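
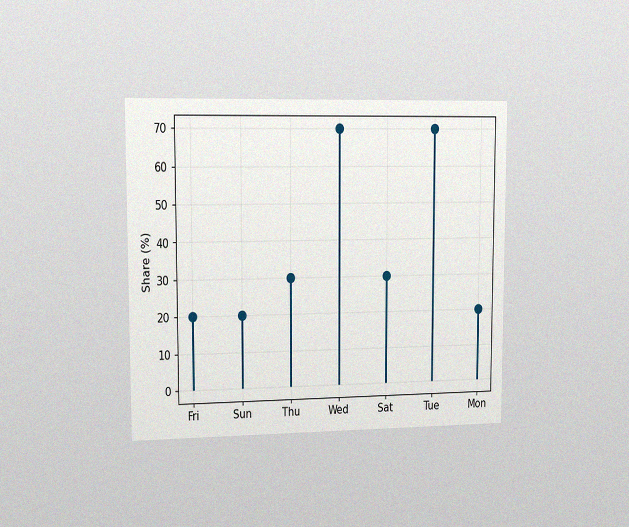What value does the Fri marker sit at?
The chart is viewed slightly from the left, with some photo noise. The Fri marker sits at 20%.

20%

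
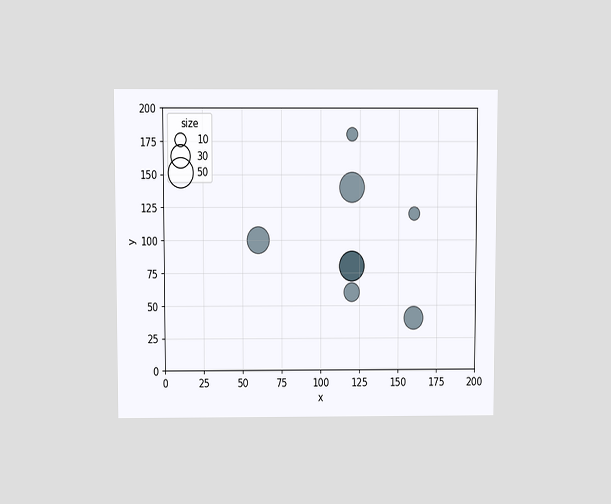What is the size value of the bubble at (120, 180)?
10

The chart is viewed slightly from above. Matching the bubble at (120, 180) against the size legend gives 10.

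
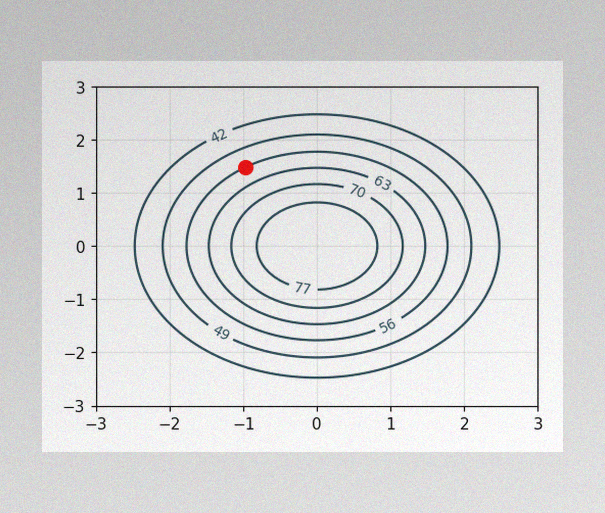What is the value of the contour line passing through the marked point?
56

The image has some photo noise and uneven lighting. The marked point sits on the contour labelled 56.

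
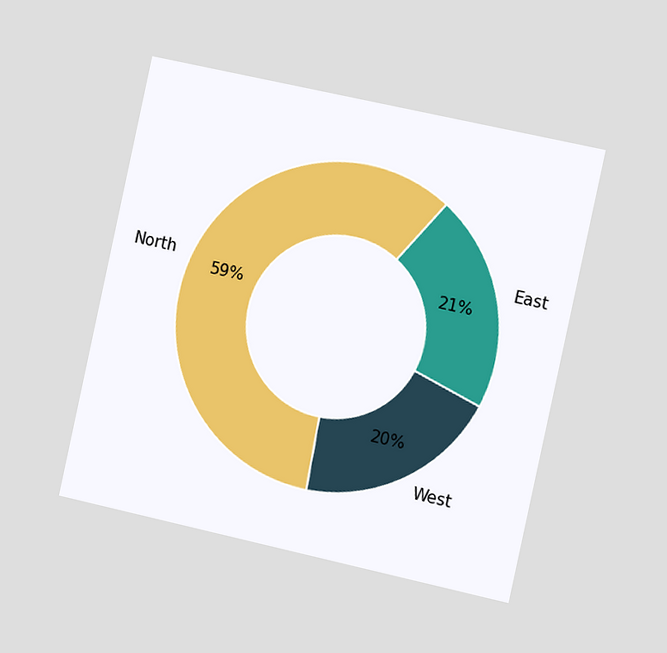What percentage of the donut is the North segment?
59%

The chart is tilted about 12° clockwise and viewed at a slight angle. The North segment takes up 59% of the ring.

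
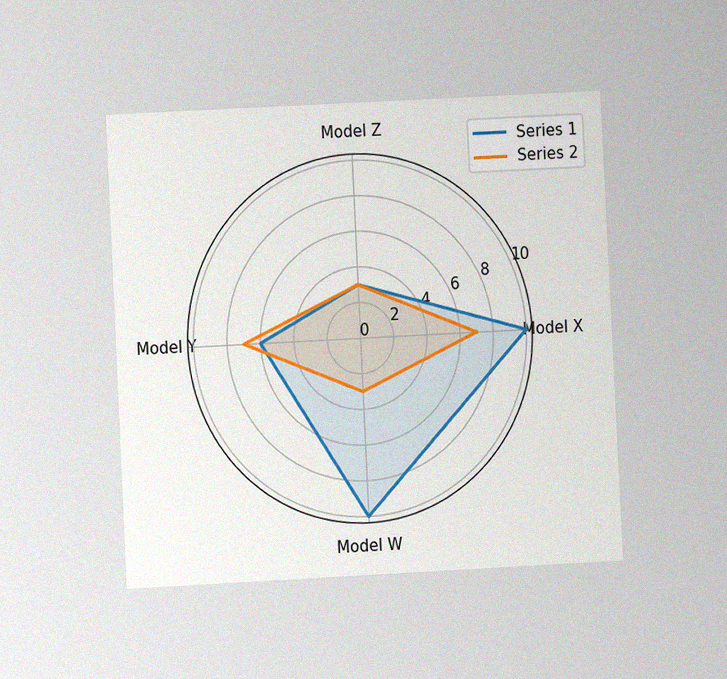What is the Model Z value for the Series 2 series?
3

The chart is tilted about 3° counter-clockwise and viewed at a slight angle, with some photo noise. On the Model Z axis, Series 2 reaches 3.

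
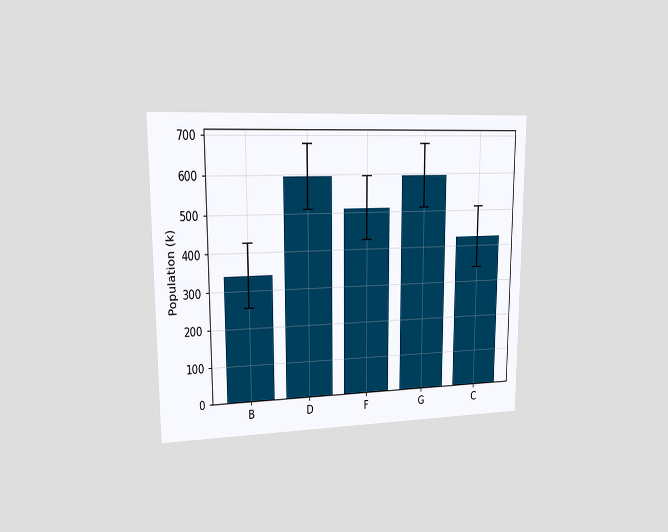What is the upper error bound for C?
510k

The chart is viewed slightly from the left. The C bar's upper whisker reaches 510k.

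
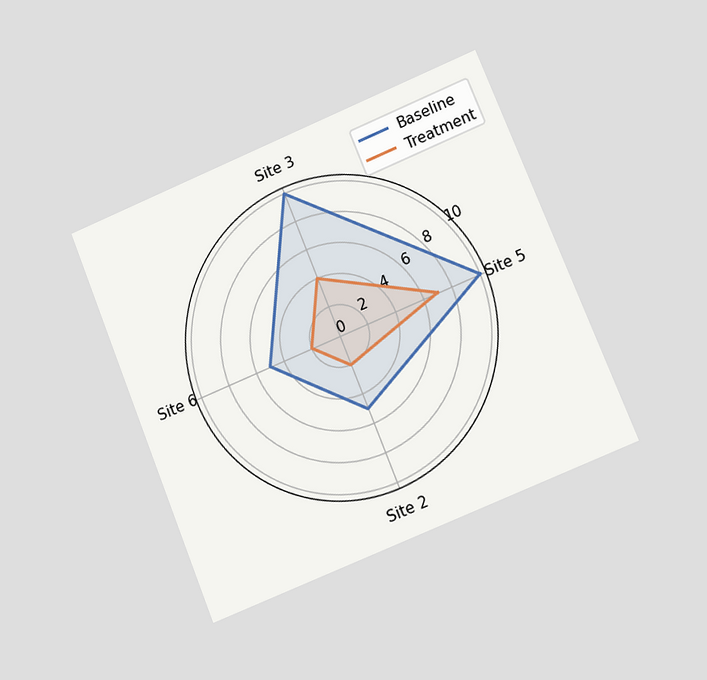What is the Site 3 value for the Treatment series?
The chart is tilted about 22° counter-clockwise and viewed at a slight angle. On the Site 3 axis, Treatment reaches 4.

4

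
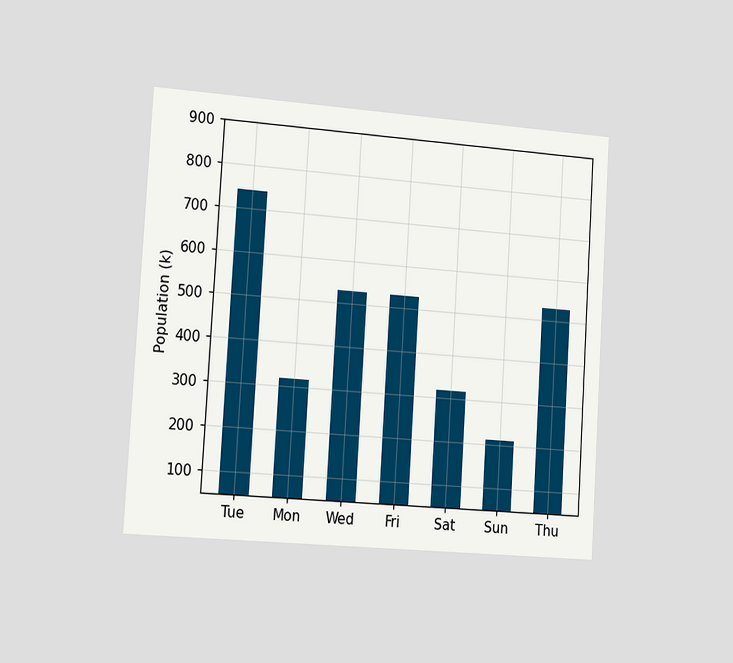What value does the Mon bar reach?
318k

The chart is tilted about 3° clockwise and viewed slightly from the left. Reading along the chart's y-axis, the Mon bar reaches 318k.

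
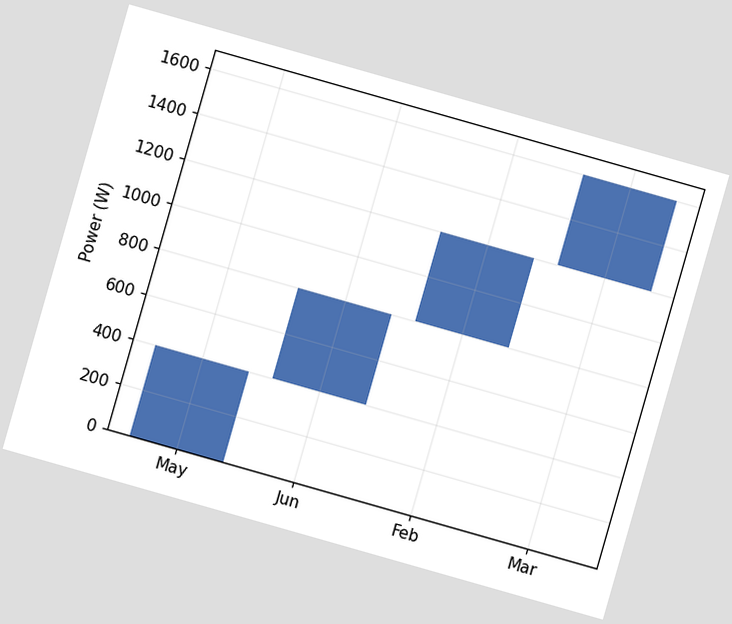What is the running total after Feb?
The chart is tilted about 16° clockwise. After Feb the running total reaches 1200W.

1200W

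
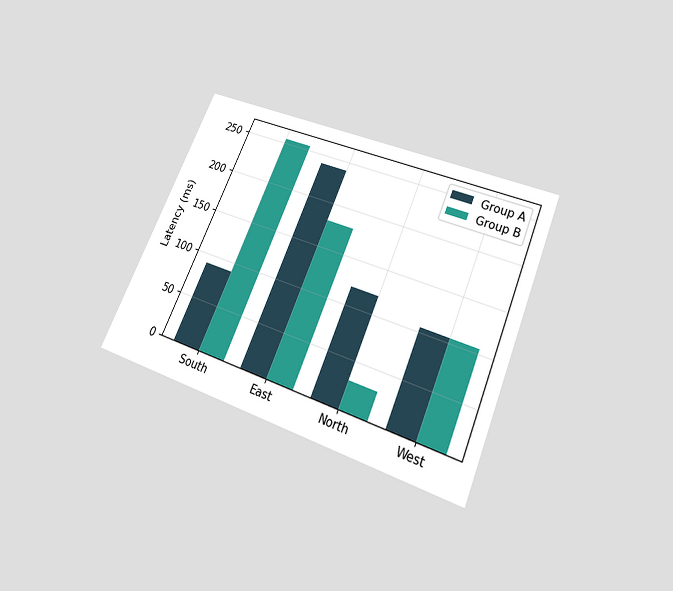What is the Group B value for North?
The chart is tilted about 23° clockwise and viewed slightly from below. The Group B bar at North reaches 30ms on the y-axis.

30ms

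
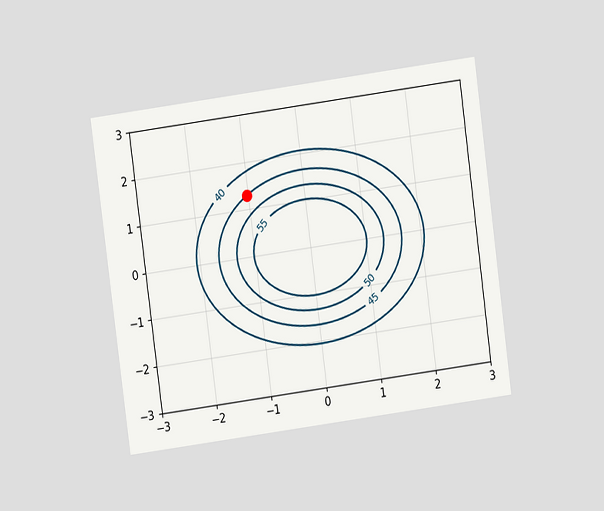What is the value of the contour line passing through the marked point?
The chart is tilted about 8° counter-clockwise and viewed at a slight angle. The marked point sits on the contour labelled 45.

45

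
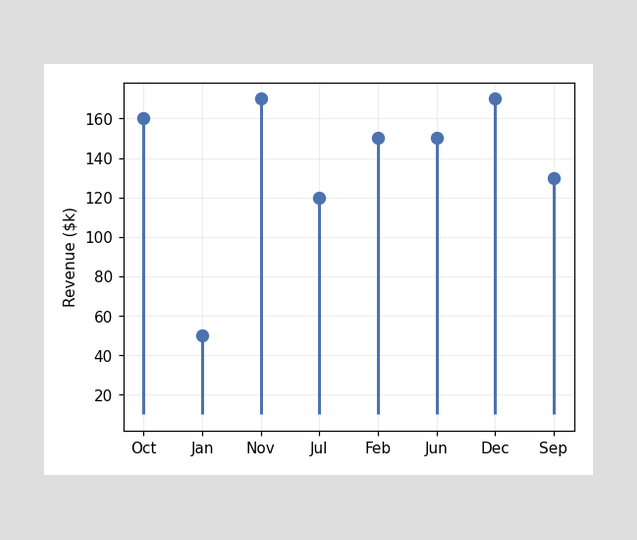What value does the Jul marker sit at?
The Jul marker sits at $120k.

$120k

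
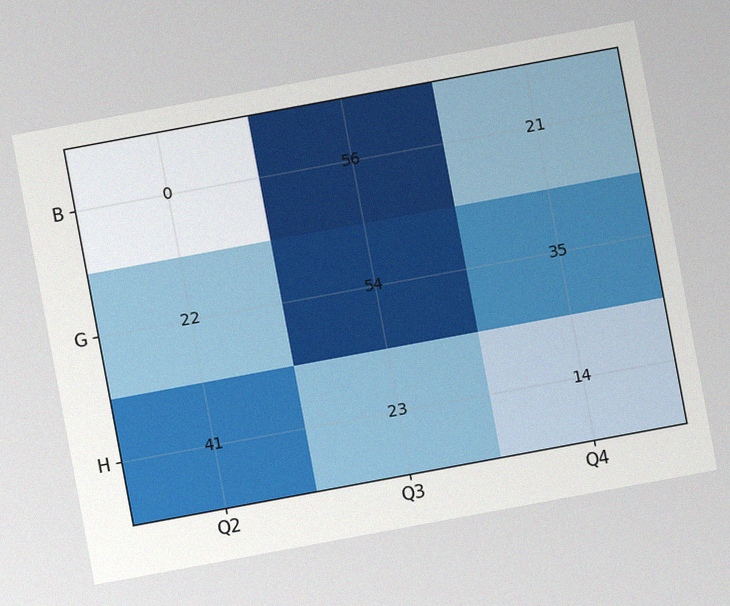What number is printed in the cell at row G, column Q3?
54

The chart is tilted about 10° counter-clockwise, with some photo noise. The (G, Q3) cell reads 54.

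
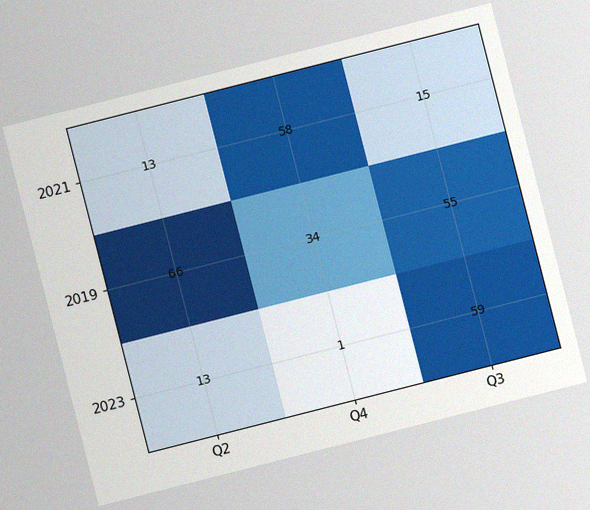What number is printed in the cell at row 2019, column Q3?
The chart is tilted about 14° counter-clockwise, with some photo noise. The (2019, Q3) cell reads 55.

55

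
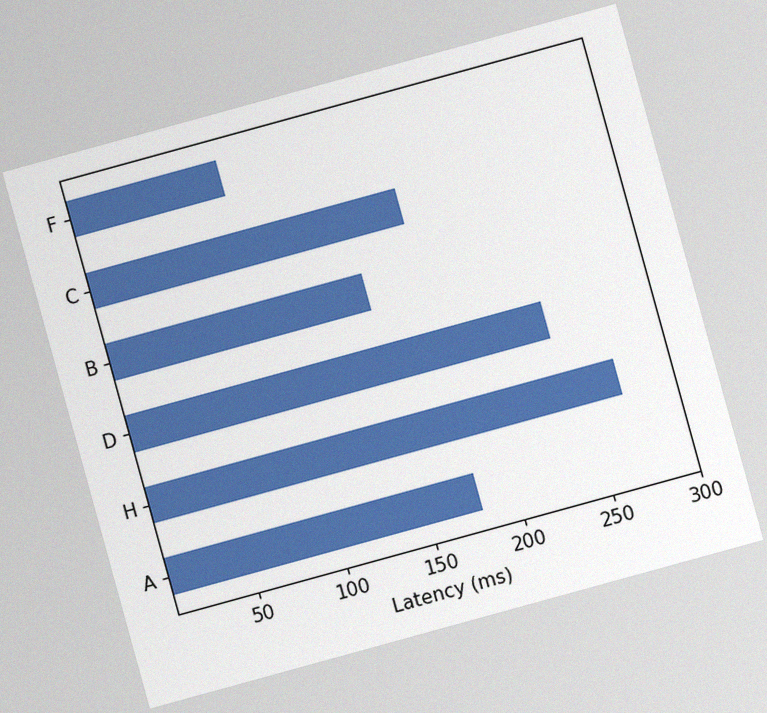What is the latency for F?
90ms

The chart is tilted about 15° counter-clockwise, with some photo noise. Reading along the chart's x-axis, the F bar reaches 90ms.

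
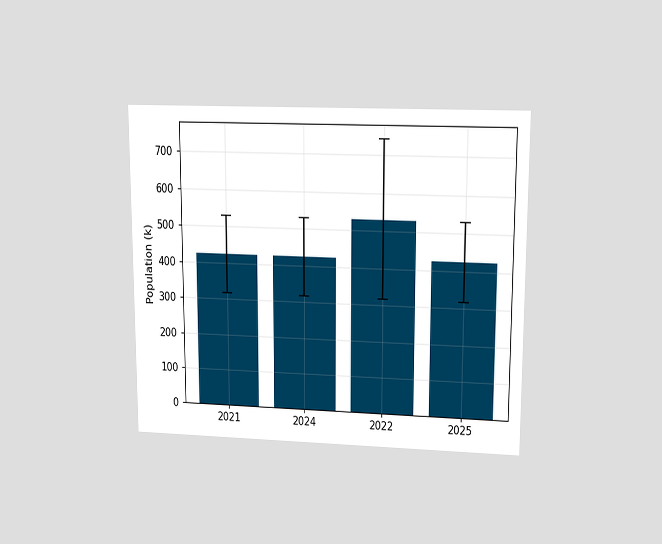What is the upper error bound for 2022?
742k

The chart is viewed at a slight angle. The 2022 bar's upper whisker reaches 742k.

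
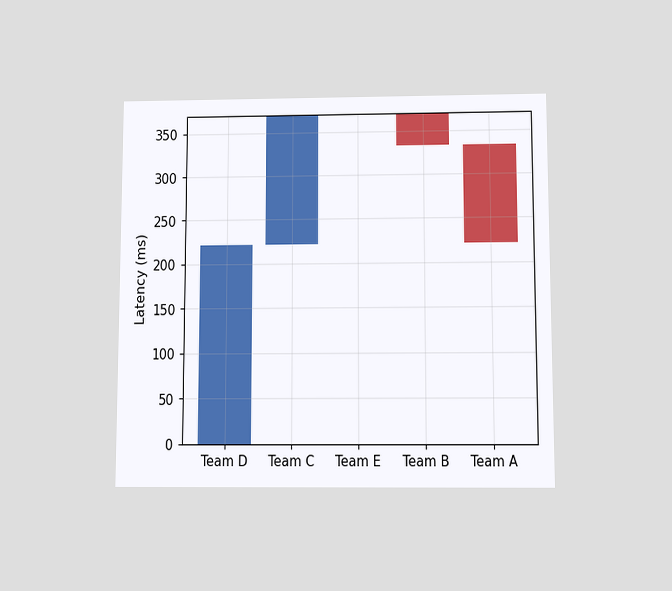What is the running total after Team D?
The chart is viewed slightly from below. After Team D the running total reaches 222ms.

222ms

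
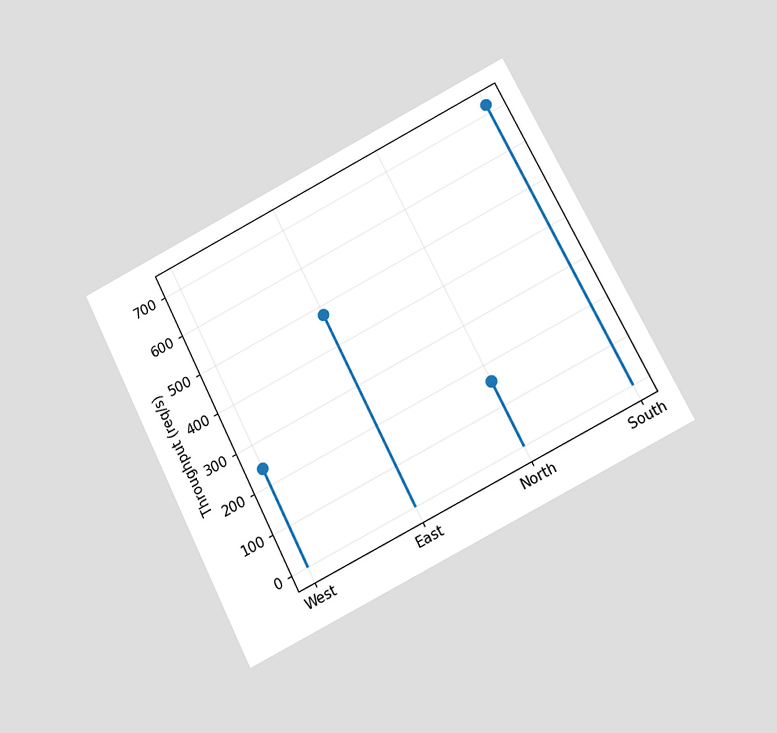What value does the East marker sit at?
The chart is tilted about 27° counter-clockwise and viewed slightly from below. The East marker sits at 480req/s.

480req/s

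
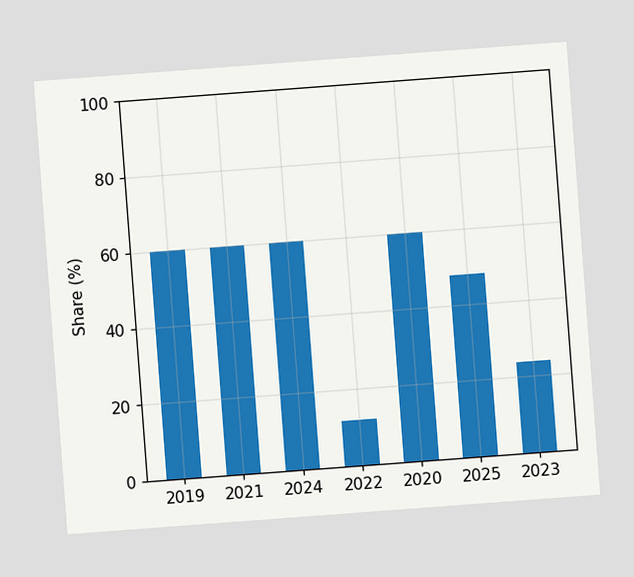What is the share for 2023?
The chart is tilted about 4° counter-clockwise. Reading along the chart's y-axis, the 2023 bar reaches 24%.

24%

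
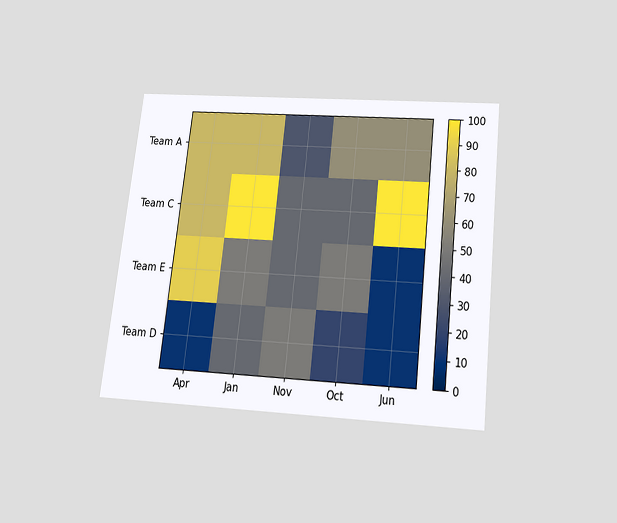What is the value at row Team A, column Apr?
The chart is tilted about 6° clockwise and viewed slightly from below. Matching cell (Team A, Apr) against the colorbar gives 80.

80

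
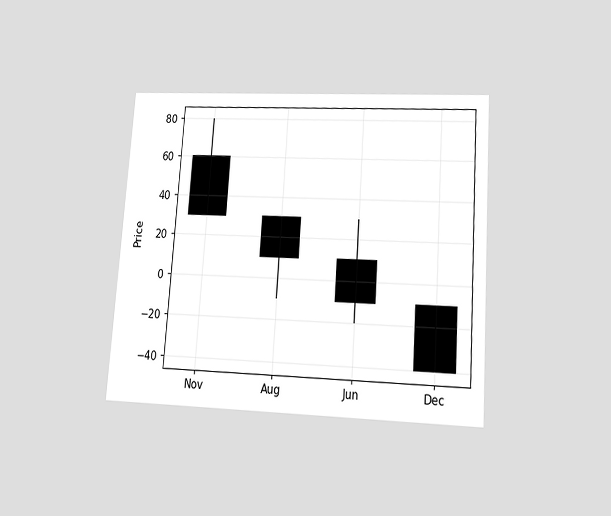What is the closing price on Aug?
10

The chart is tilted about 4° clockwise and viewed slightly from below. The Aug candle closes at 10.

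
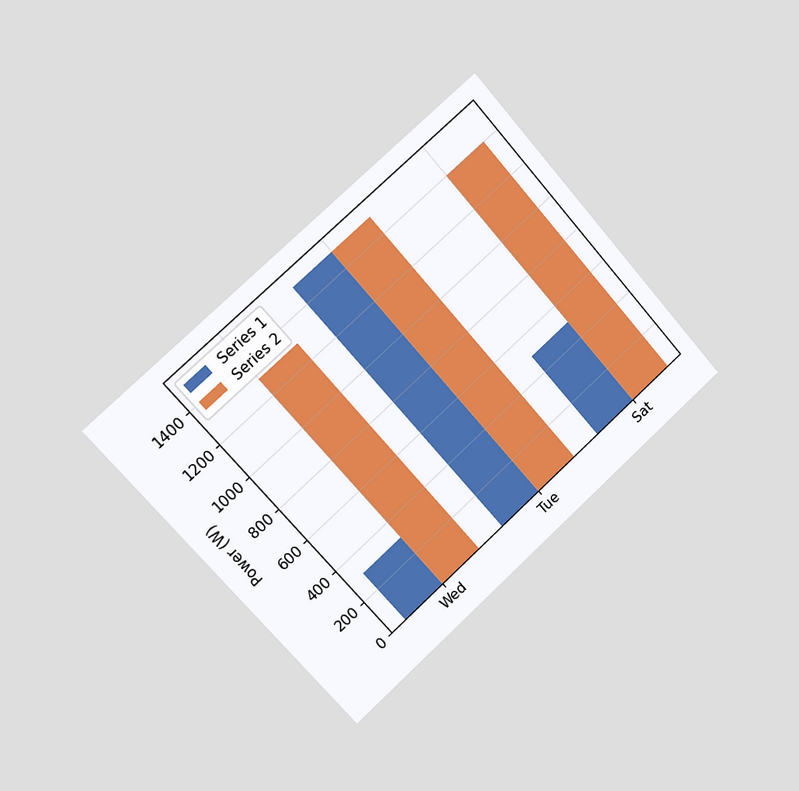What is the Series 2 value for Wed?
1300W

The chart is tilted about 42° counter-clockwise and viewed slightly from the left. The Series 2 bar at Wed reaches 1300W on the y-axis.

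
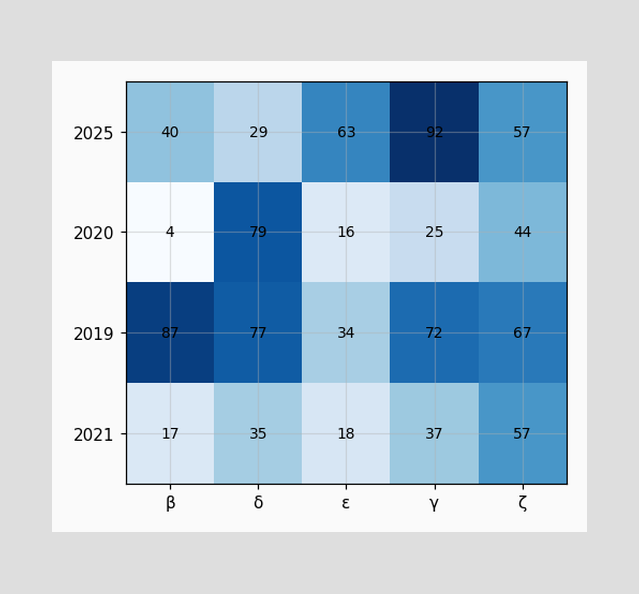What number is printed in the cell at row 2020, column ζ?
44

The (2020, ζ) cell reads 44.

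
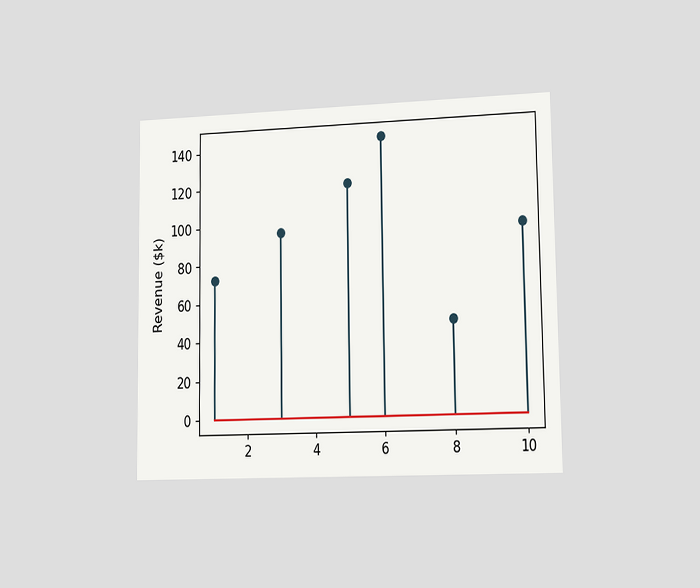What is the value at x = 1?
The chart is viewed slightly from the right. The stem at x=1 reaches $72k.

$72k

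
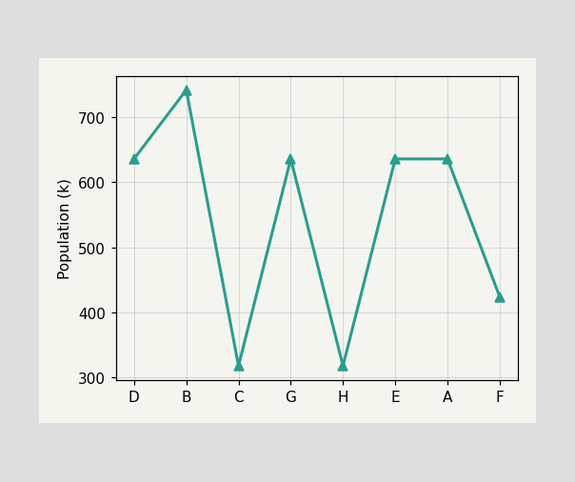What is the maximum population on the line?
The highest point is at B, and reading across to the y-axis gives 742k.

742k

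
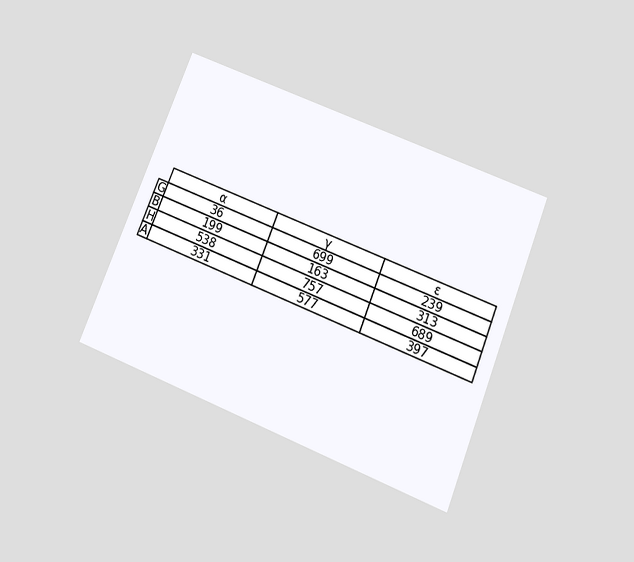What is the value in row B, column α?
199

The chart is tilted about 22° clockwise and viewed slightly from below. The (B, α) cell reads 199.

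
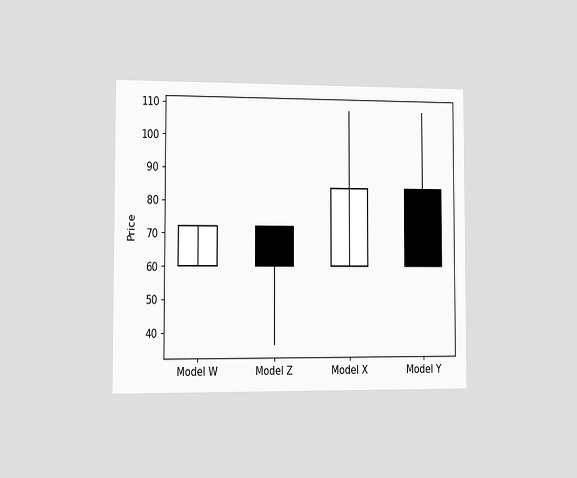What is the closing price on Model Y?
60

The chart is viewed slightly from the left. The Model Y candle closes at 60.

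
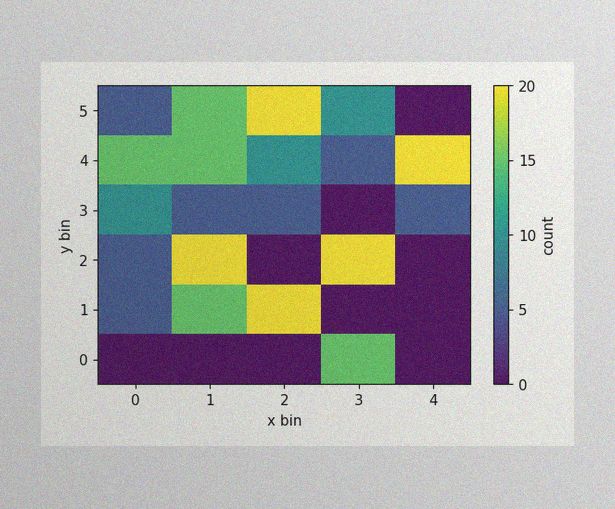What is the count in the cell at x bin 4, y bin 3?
The image has some photo noise and uneven lighting. Matching the cell (4, 3) against the colorbar gives 5.

5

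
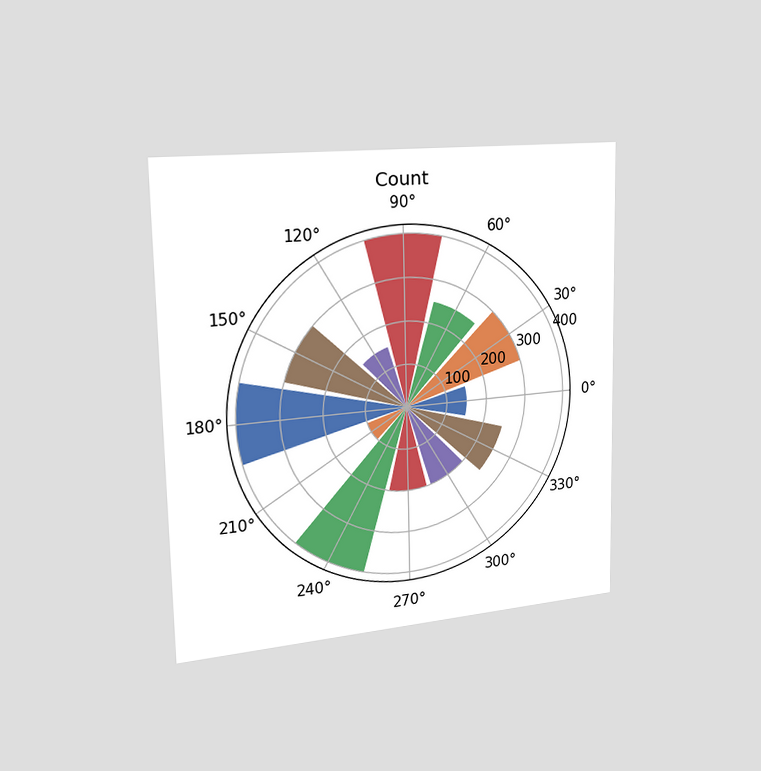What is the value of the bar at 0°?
The chart is viewed slightly from the left. The bar at 0° reaches 150 on the radial axis.

150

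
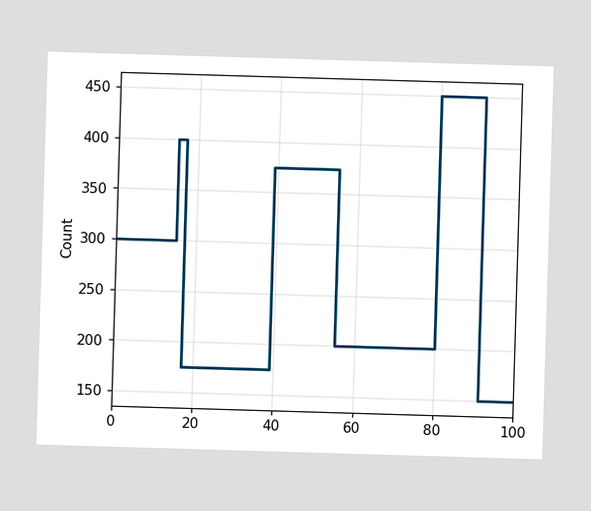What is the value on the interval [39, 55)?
On [39, 55) the step sits at 375.

375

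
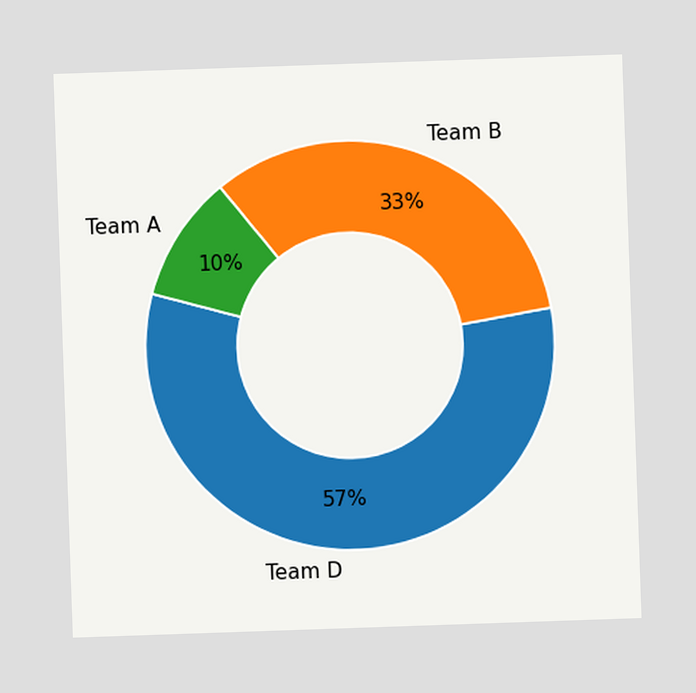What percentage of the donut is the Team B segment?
The Team B segment takes up 33% of the ring.

33%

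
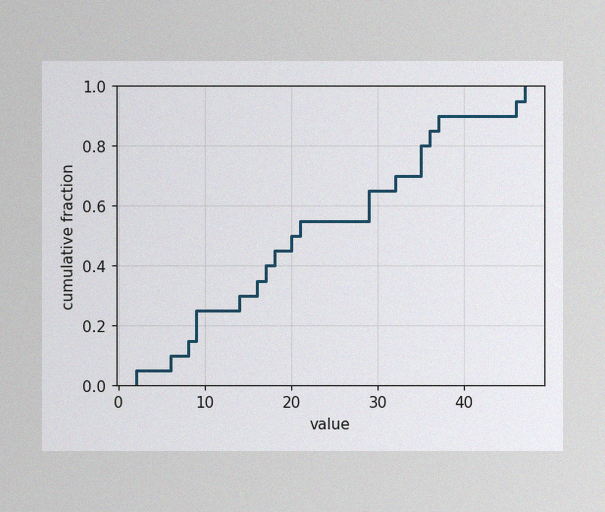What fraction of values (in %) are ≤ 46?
The image has some photo noise and uneven lighting. At x=46 the ECDF step is at 95%.

95%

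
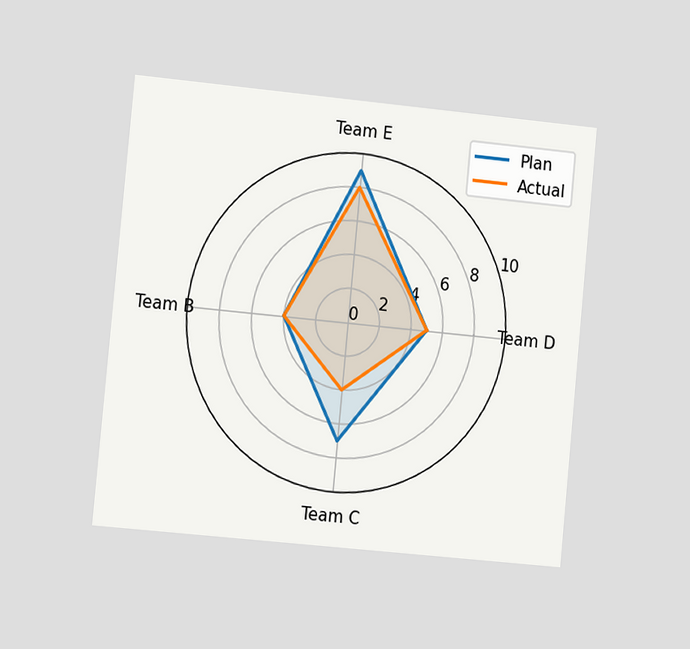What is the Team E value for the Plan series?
9

The chart is tilted about 5° clockwise and viewed at a slight angle. On the Team E axis, Plan reaches 9.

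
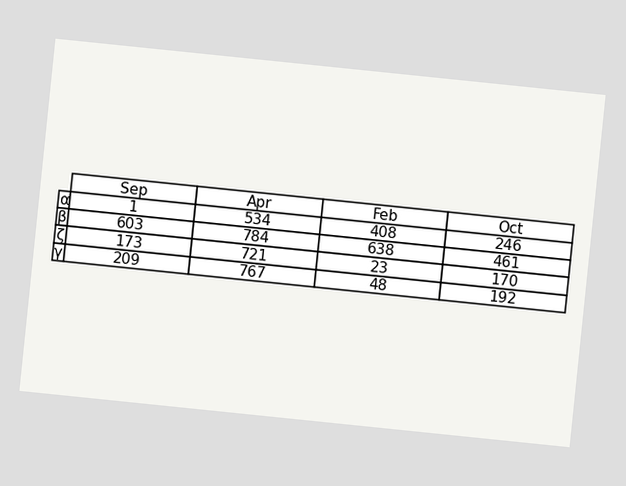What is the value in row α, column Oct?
The chart is tilted about 6° clockwise. The (α, Oct) cell reads 246.

246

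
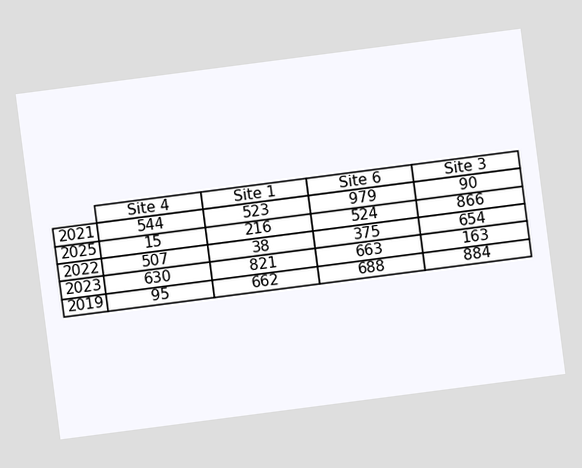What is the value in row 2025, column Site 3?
866

The chart is tilted about 7° counter-clockwise. The (2025, Site 3) cell reads 866.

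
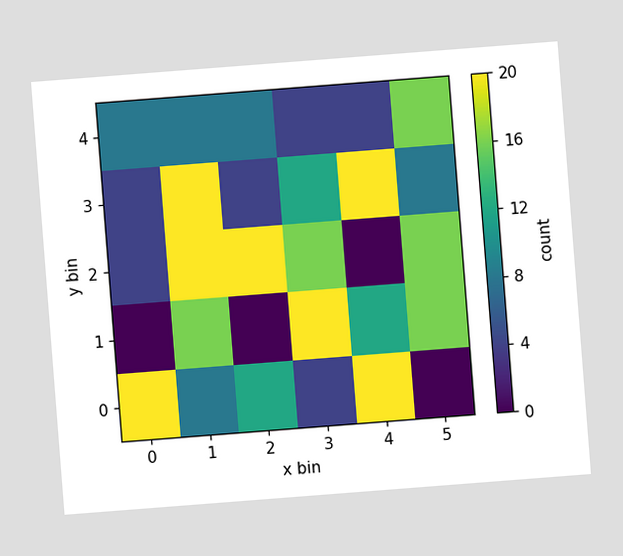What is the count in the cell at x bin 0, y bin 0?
The chart is tilted about 4° counter-clockwise. Matching the cell (0, 0) against the colorbar gives 20.

20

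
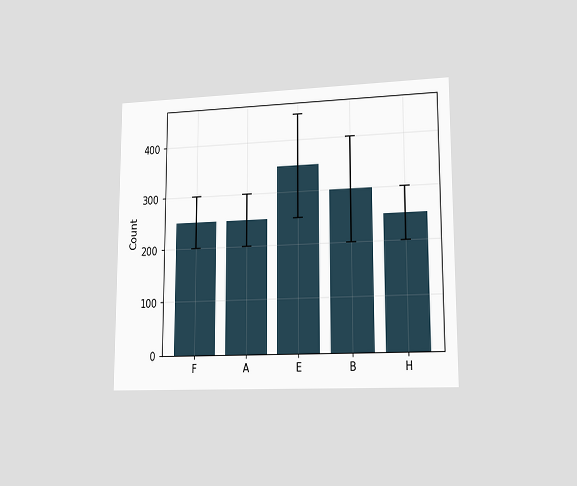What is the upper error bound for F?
The chart is viewed slightly from the right. The F bar's upper whisker reaches 300.

300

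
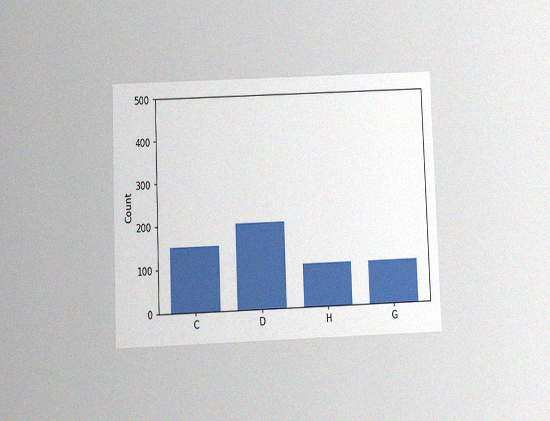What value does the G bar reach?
The chart is tilted about 2° counter-clockwise and viewed slightly from below, with some photo noise. Reading along the chart's y-axis, the G bar reaches 100.

100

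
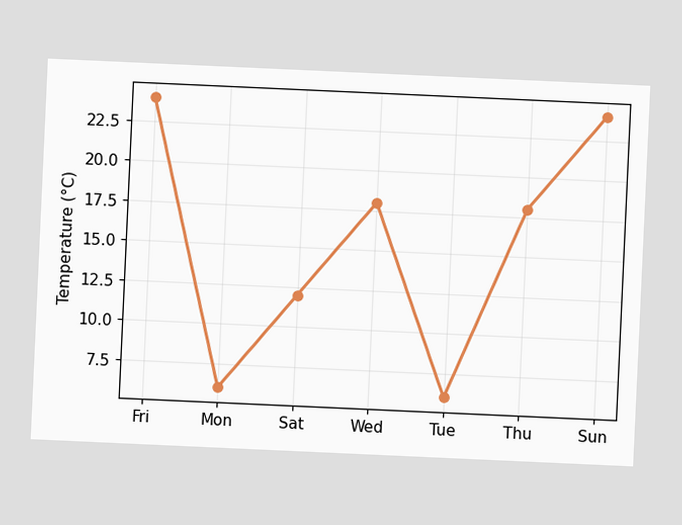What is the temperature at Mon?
The chart is tilted about 3° clockwise. At Mon, the line is at 6°C.

6°C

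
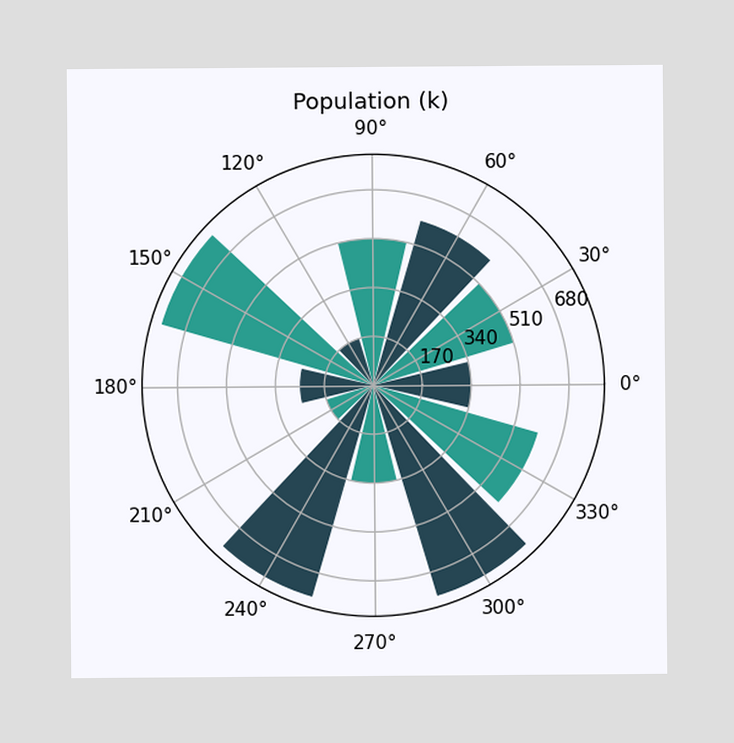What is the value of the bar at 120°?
170k

The bar at 120° reaches 170k on the radial axis.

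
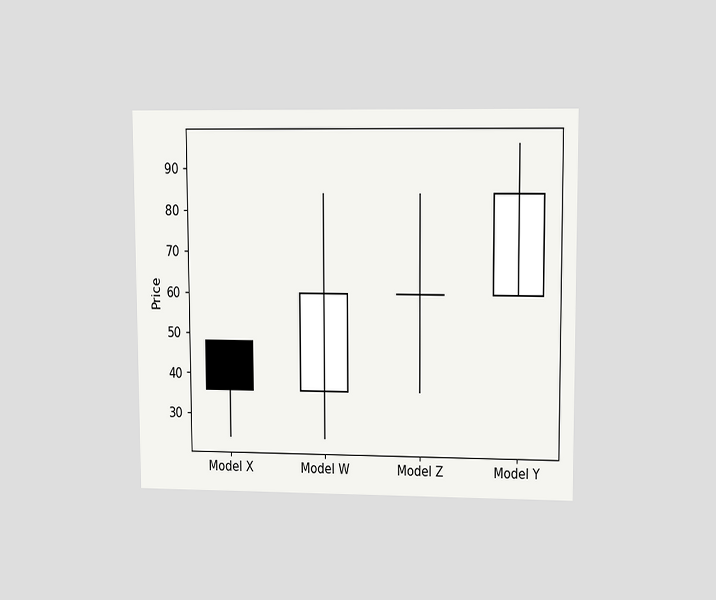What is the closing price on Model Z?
The chart is viewed at a slight angle. The Model Z candle closes at 60.

60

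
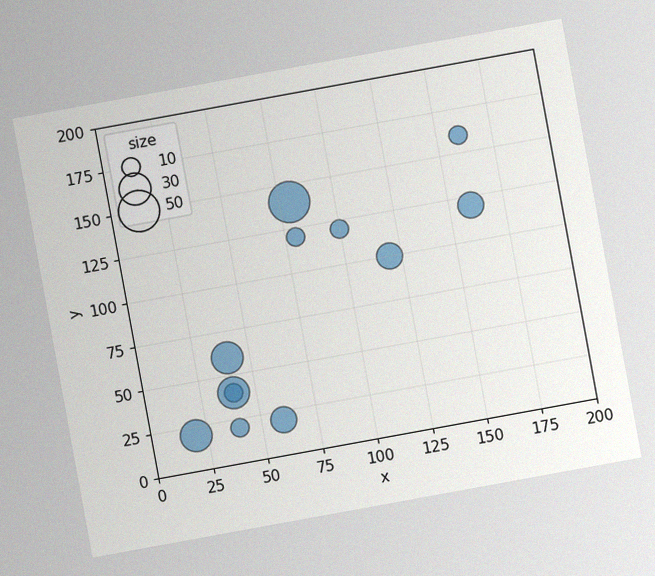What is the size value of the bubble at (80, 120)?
10

The chart is tilted about 10° counter-clockwise, with some photo noise. Matching the bubble at (80, 120) against the size legend gives 10.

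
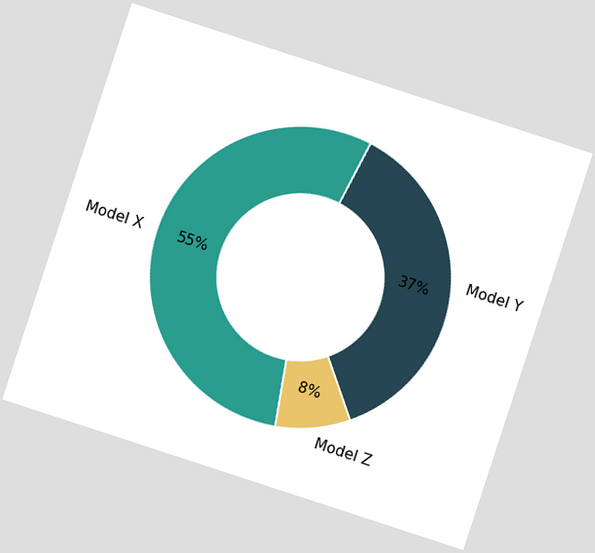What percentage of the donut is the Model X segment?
55%

The chart is tilted about 18° clockwise. The Model X segment takes up 55% of the ring.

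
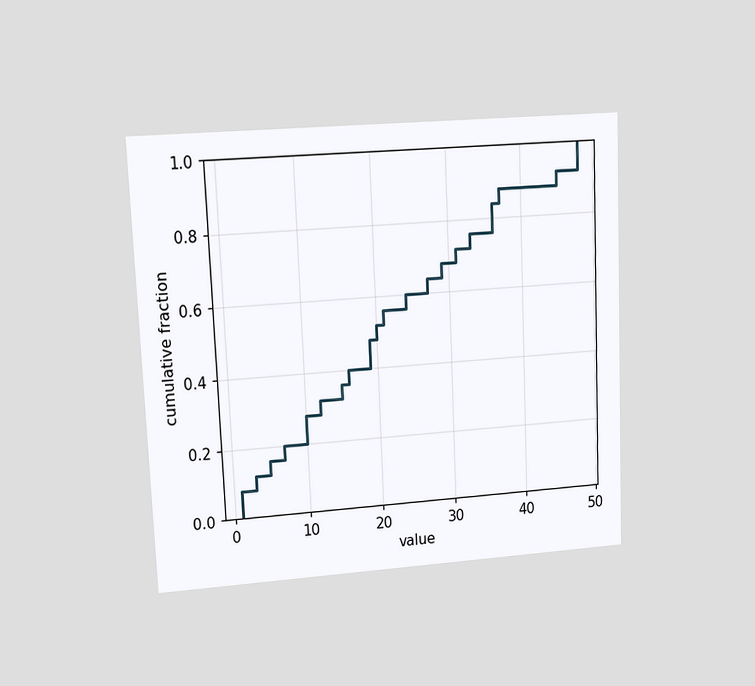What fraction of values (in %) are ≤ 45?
92%

The chart is tilted about 2° counter-clockwise and viewed at a slight angle. At x=45 the ECDF step is at 92%.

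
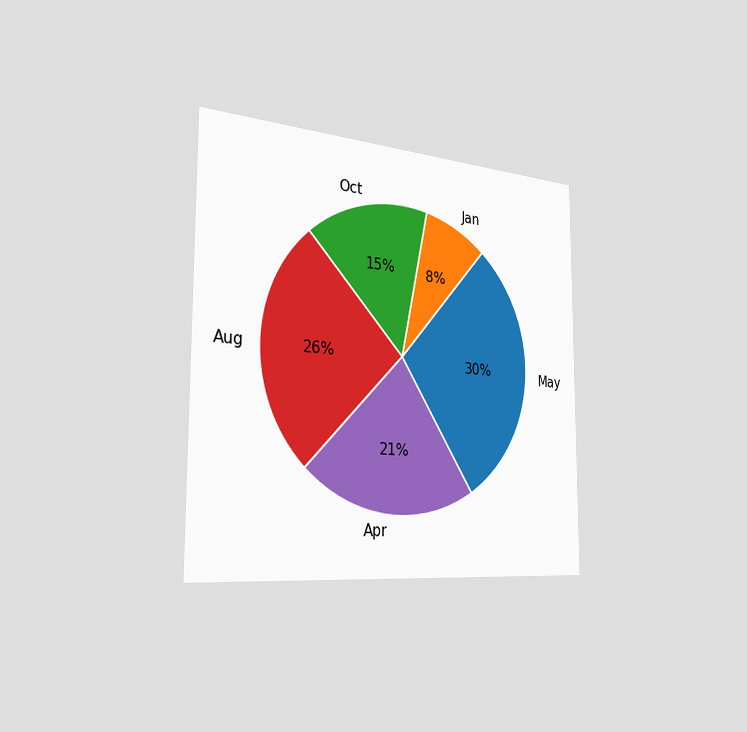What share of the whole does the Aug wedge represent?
26%

The chart is viewed slightly from the left. The Aug slice takes up 26% of the pie.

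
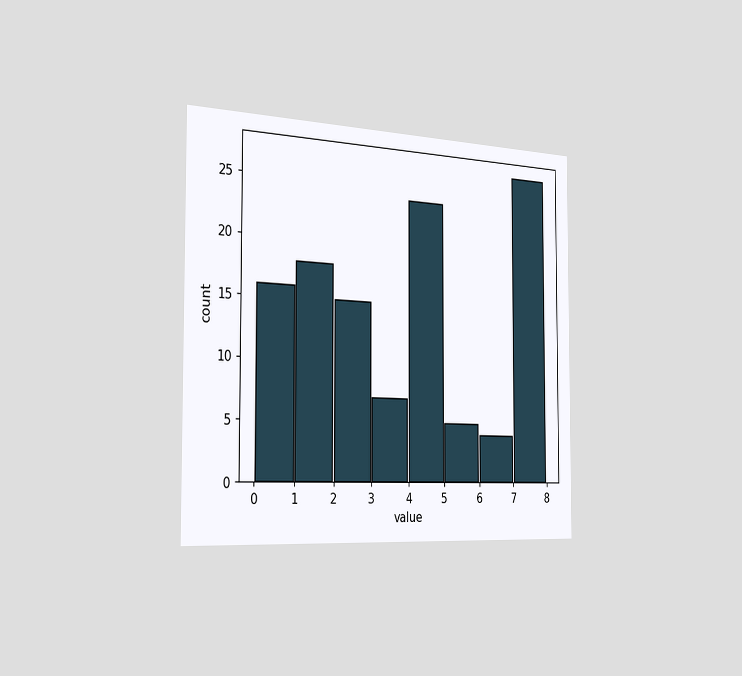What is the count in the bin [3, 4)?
The chart is viewed slightly from the left. The [3, 4) bin has height 7.

7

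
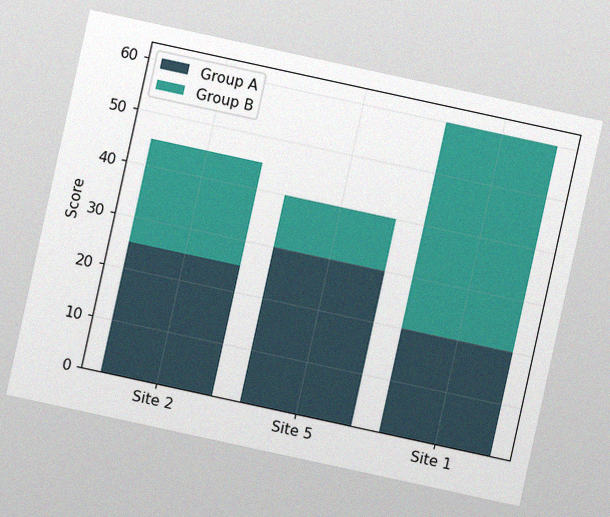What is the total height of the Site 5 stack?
The chart is tilted about 12° clockwise, with some photo noise. The Site 5 stack's top reaches 40 on the y-axis.

40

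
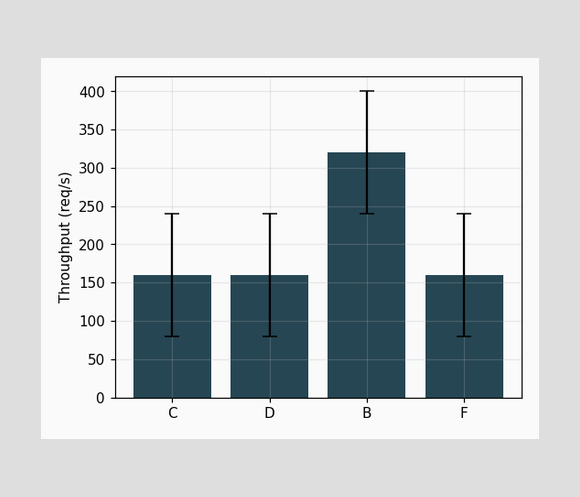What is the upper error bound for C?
The C bar's upper whisker reaches 240req/s.

240req/s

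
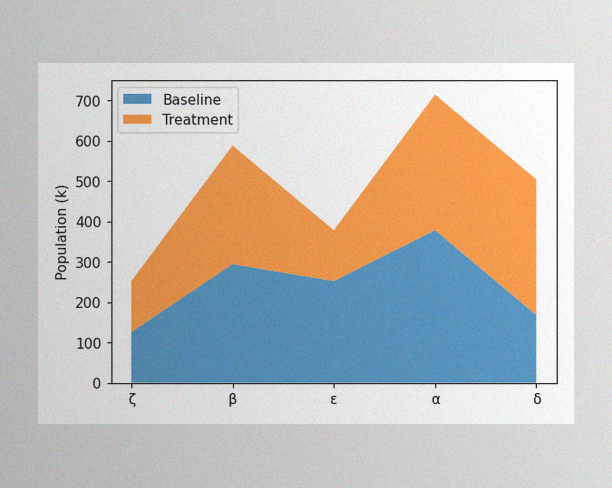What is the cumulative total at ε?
378k

The image has some photo noise and uneven lighting. The stacked total at ε reaches 378k.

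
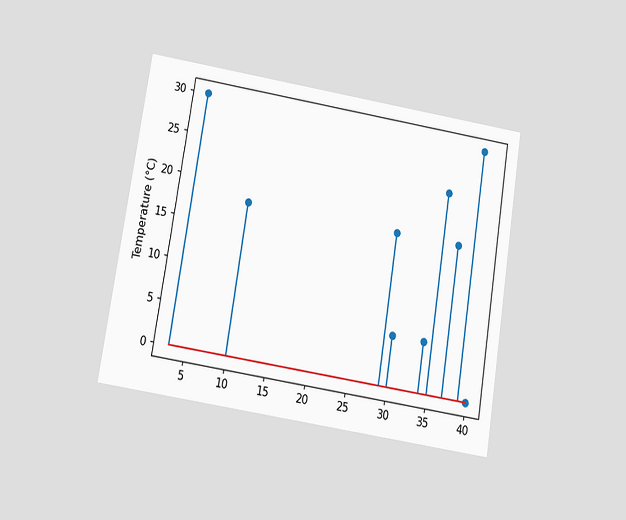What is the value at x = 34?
The chart is tilted about 9° clockwise and viewed at a slight angle. The stem at x=34 reaches 6°C.

6°C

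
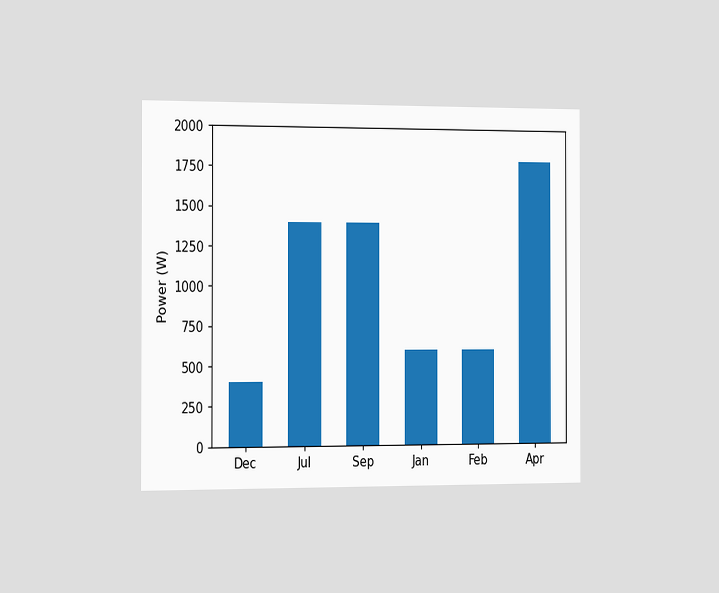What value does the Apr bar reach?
The chart is viewed slightly from the left. Reading along the chart's y-axis, the Apr bar reaches 1800W.

1800W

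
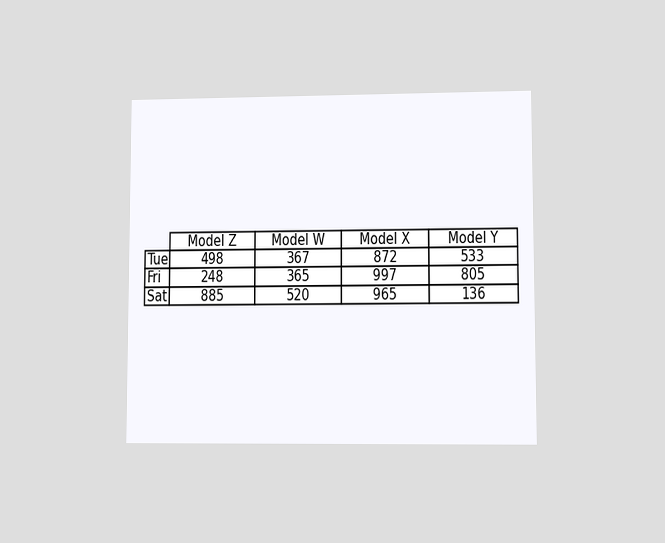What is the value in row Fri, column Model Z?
248

The chart is viewed at a slight angle. The (Fri, Model Z) cell reads 248.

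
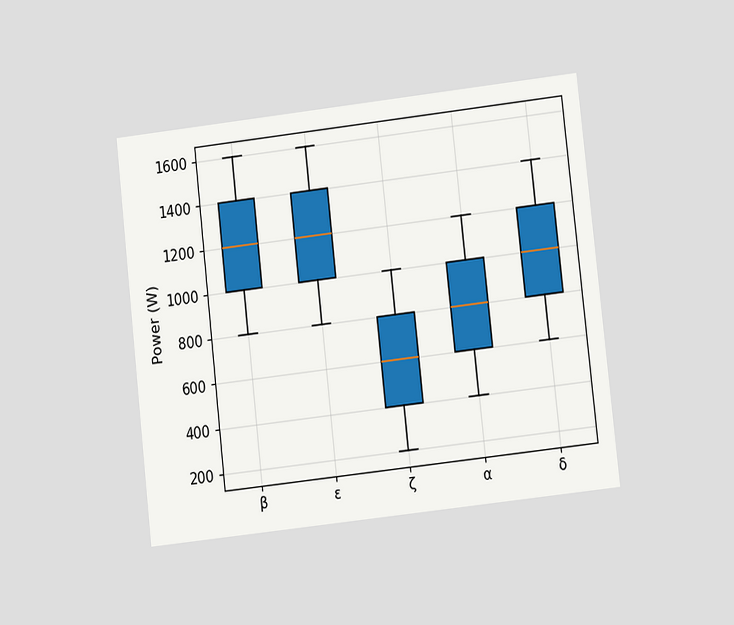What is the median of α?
800W

The chart is tilted about 6° counter-clockwise and viewed at a slight angle. The median line in the α box sits at 800W.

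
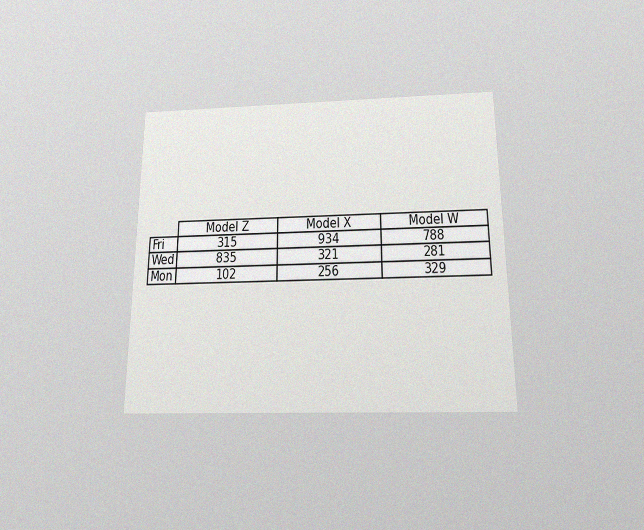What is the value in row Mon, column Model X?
256

The chart is viewed slightly from below, with some photo noise. The (Mon, Model X) cell reads 256.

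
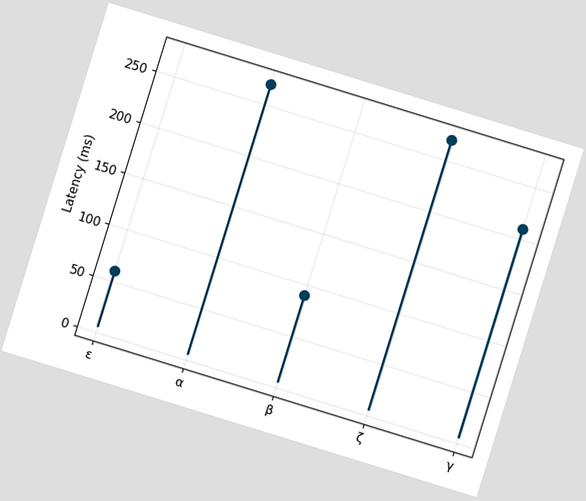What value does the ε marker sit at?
The chart is tilted about 17° clockwise. The ε marker sits at 60ms.

60ms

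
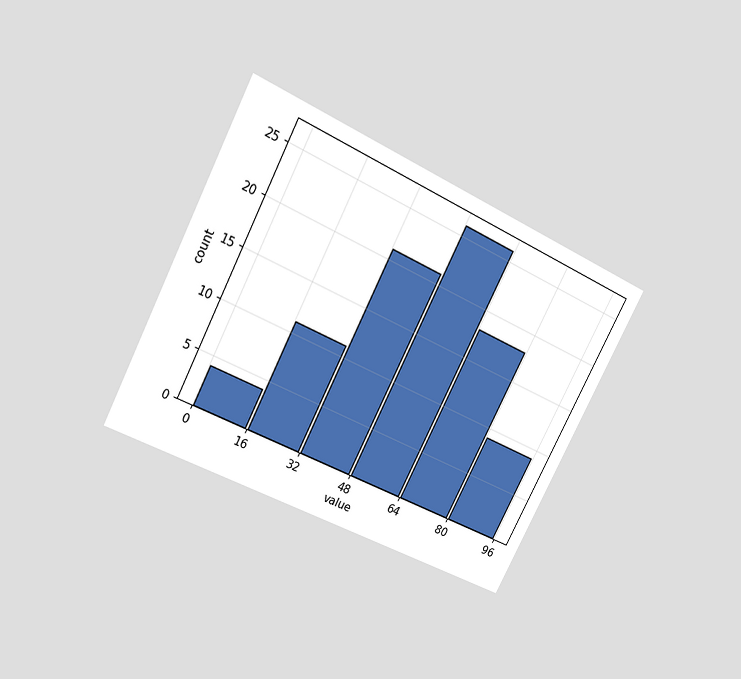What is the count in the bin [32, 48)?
21

The chart is tilted about 27° clockwise and viewed at a slight angle. The [32, 48) bin has height 21.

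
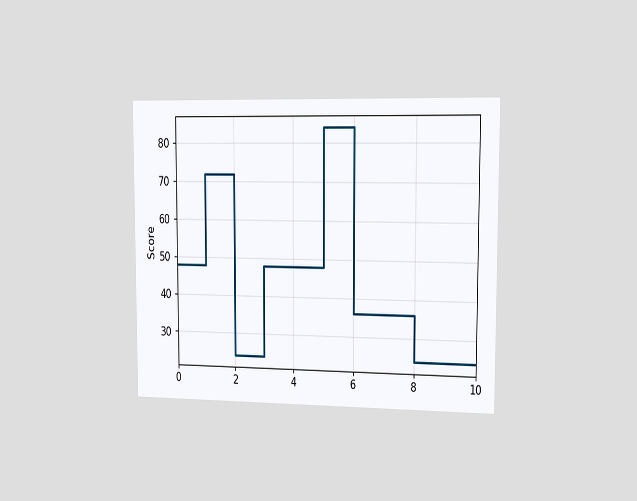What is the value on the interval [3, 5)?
The chart is viewed slightly from the right. On [3, 5) the step sits at 48.

48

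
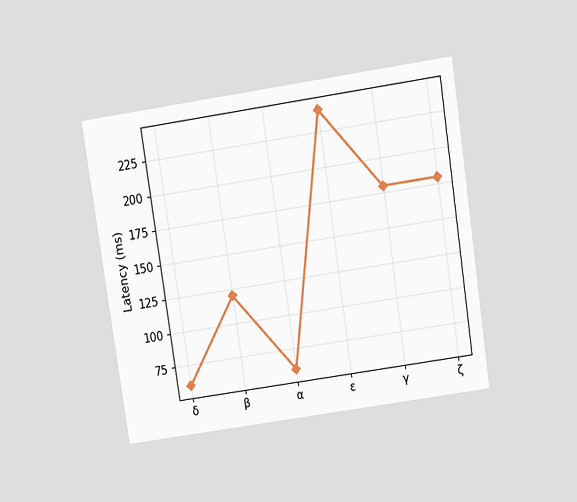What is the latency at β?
The chart is tilted about 9° counter-clockwise and viewed slightly from above. At β, the line is at 120ms.

120ms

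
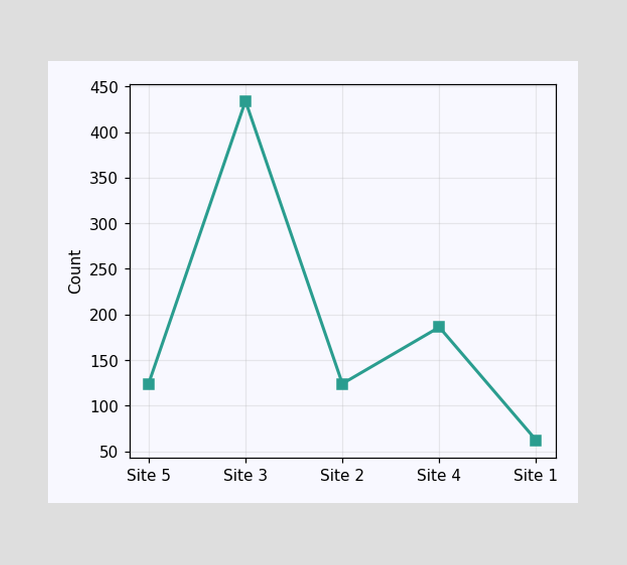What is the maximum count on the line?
The highest point is at Site 3, and reading across to the y-axis gives 434.

434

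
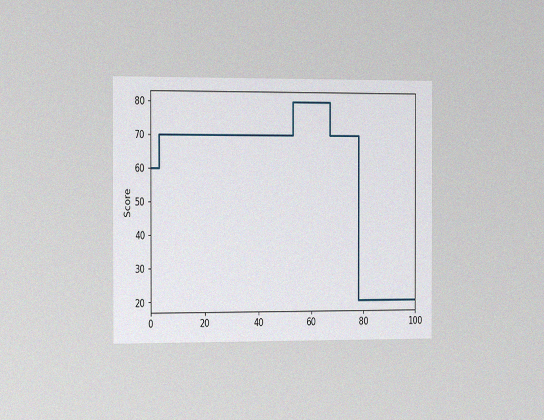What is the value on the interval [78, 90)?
20

The chart is viewed slightly from the left, with some photo noise. On [78, 90) the step sits at 20.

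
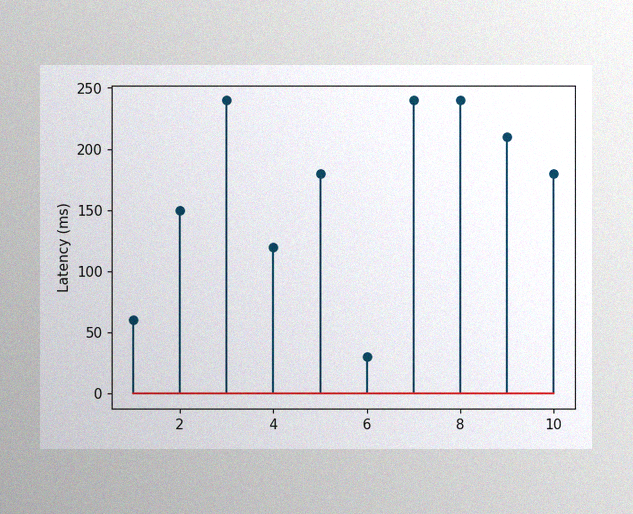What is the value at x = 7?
The image has some photo noise and uneven lighting. The stem at x=7 reaches 240ms.

240ms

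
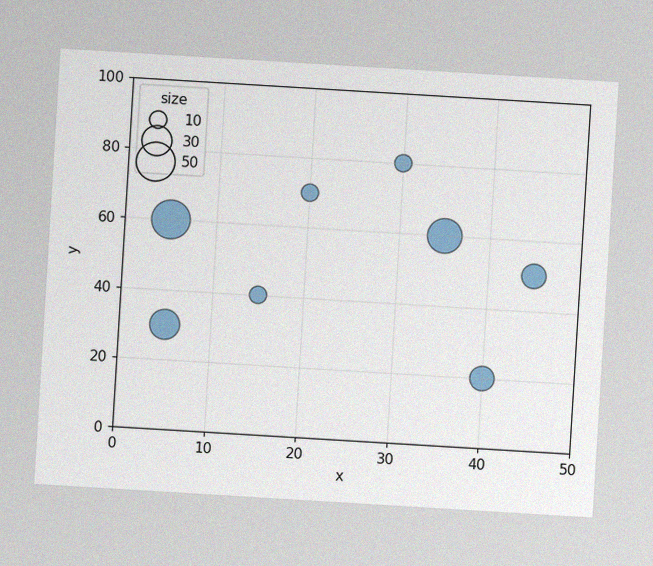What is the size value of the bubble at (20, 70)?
The chart is tilted about 3° clockwise, with some photo noise. Matching the bubble at (20, 70) against the size legend gives 10.

10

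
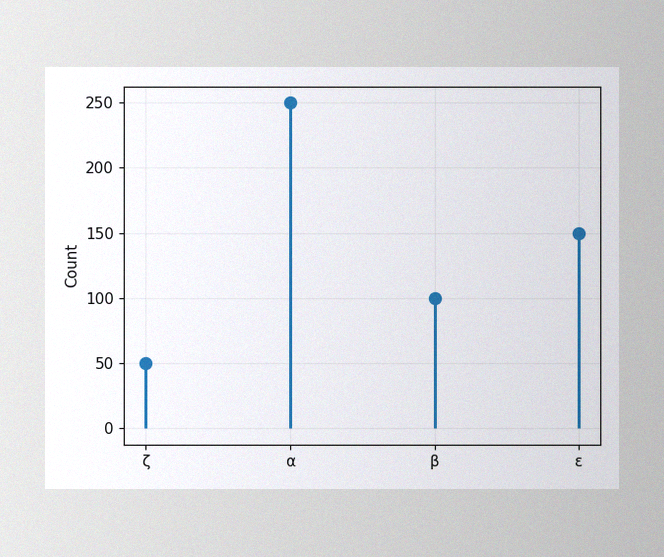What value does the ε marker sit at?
150

The image has some photo noise and uneven lighting. The ε marker sits at 150.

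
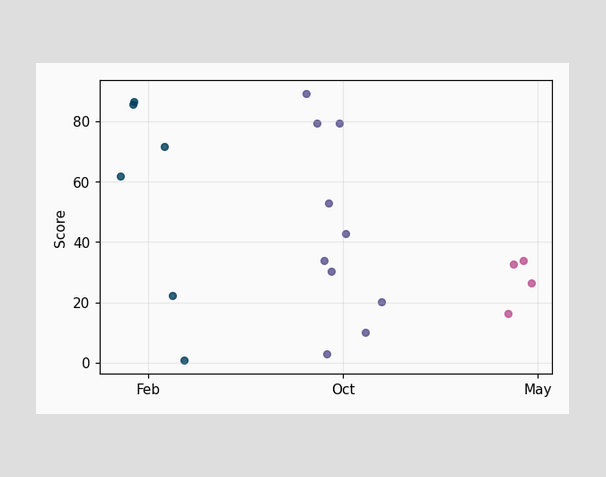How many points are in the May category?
4

Counting the markers in the May column gives 4.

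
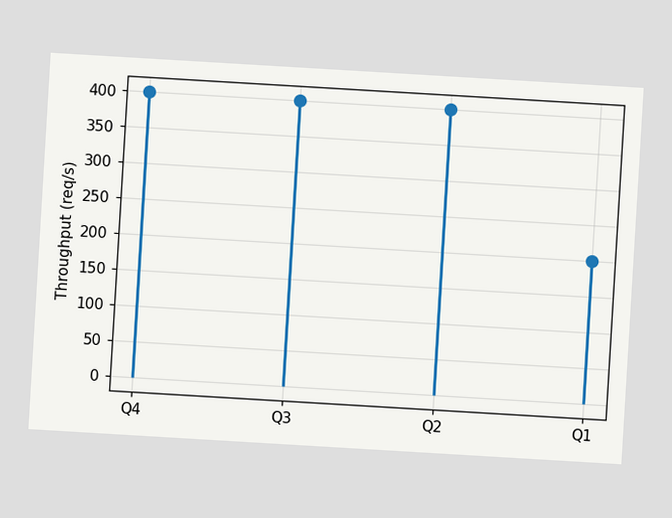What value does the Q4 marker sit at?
The chart is tilted about 3° clockwise. The Q4 marker sits at 400req/s.

400req/s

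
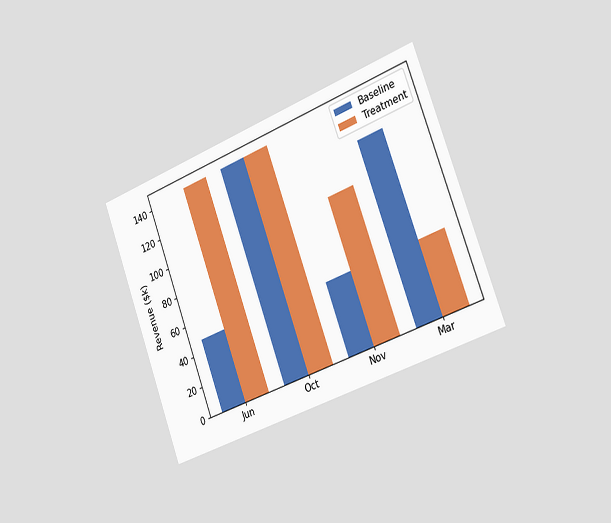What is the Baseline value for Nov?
The chart is tilted about 21° counter-clockwise and viewed slightly from the right. The Baseline bar at Nov reaches $48k on the y-axis.

$48k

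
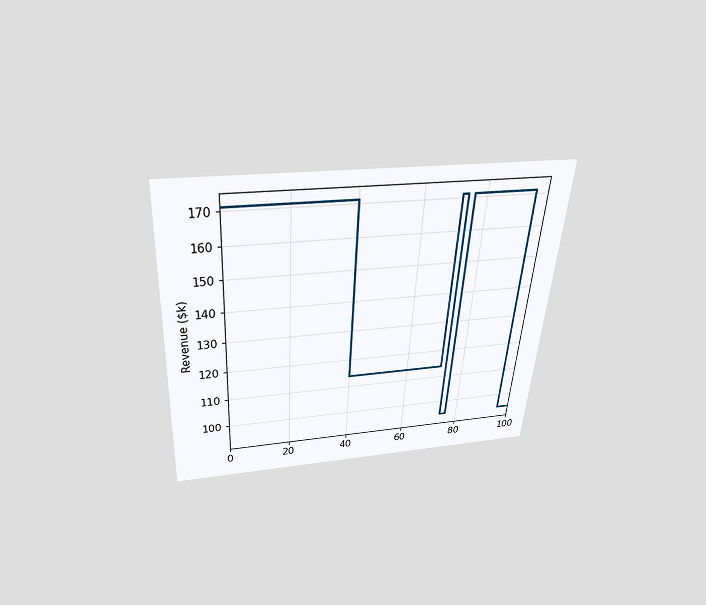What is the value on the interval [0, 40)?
$171k

The chart is tilted about 4° clockwise and viewed slightly from above. On [0, 40) the step sits at $171k.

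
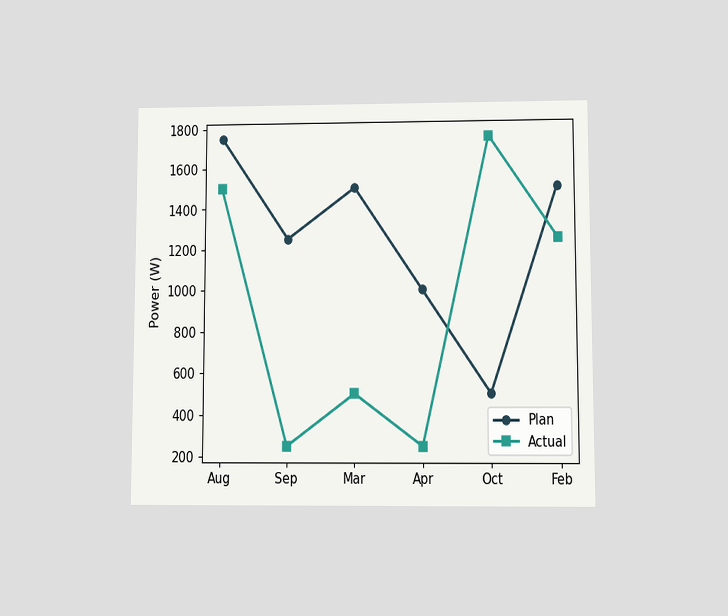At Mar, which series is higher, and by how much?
The chart is viewed at a slight angle. At Mar, Plan sits above the other line by 1000W.

Plan, by 1000W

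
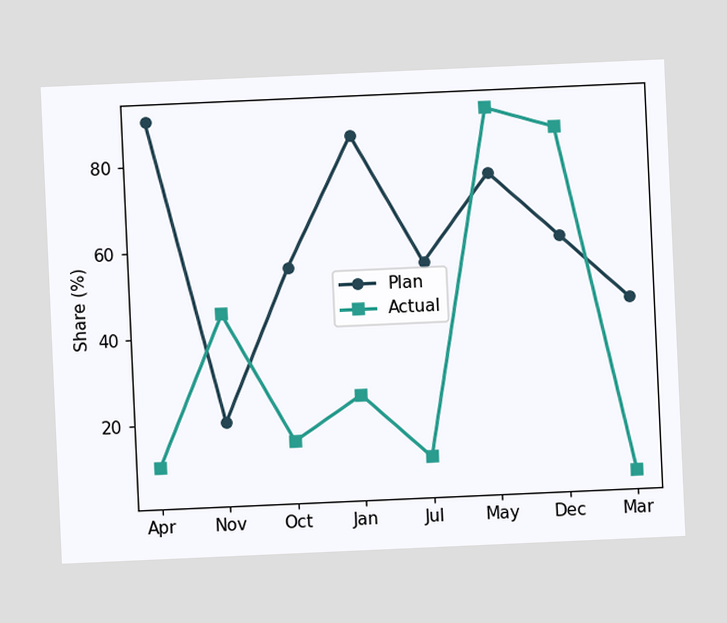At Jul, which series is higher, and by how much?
Plan, by 45%

The chart is tilted about 3° counter-clockwise. At Jul, Plan sits above the other line by 45%.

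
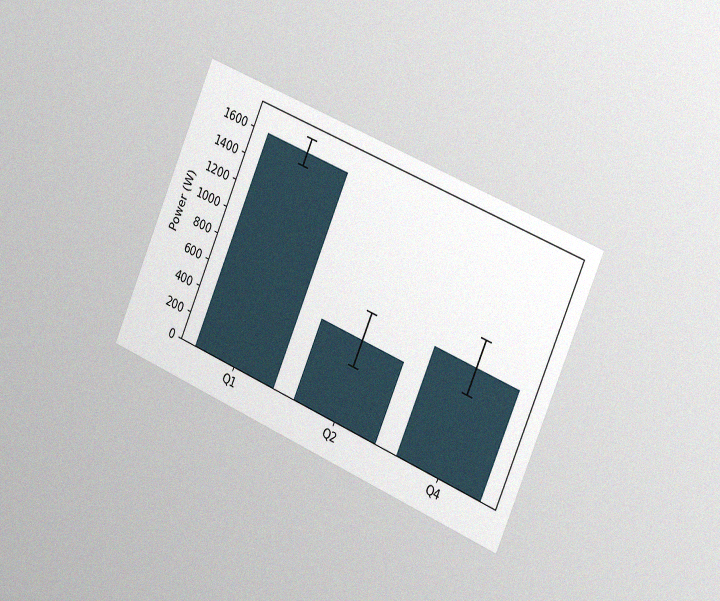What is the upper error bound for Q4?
The chart is tilted about 23° clockwise and viewed slightly from the right, with some photo noise. The Q4 bar's upper whisker reaches 1000W.

1000W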